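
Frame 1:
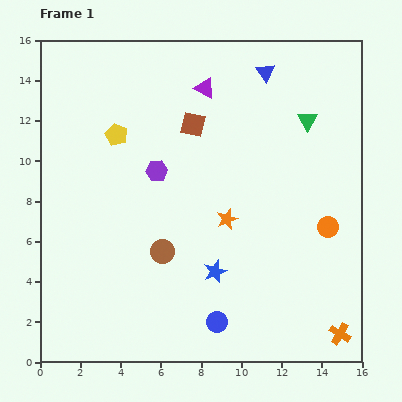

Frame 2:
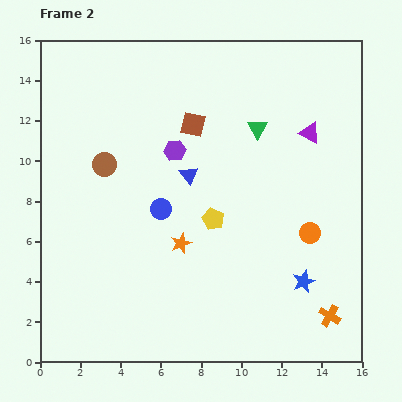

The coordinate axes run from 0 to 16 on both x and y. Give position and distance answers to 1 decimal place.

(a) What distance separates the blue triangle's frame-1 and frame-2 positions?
6.4

The blue triangle moved from (11.2, 14.4) to (7.4, 9.3), a distance of √(3.8² + 5.1²) ≈ 6.4.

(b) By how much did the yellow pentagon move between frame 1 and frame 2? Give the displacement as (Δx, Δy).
(4.8, -4.2)

The yellow pentagon was at (3.8, 11.3) in frame 1 and (8.6, 7.1) in frame 2.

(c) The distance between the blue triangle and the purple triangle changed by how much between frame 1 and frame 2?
+3.3

Distance in frame 1: 3.1. Distance in frame 2: 6.4.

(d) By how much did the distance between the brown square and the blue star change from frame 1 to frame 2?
+2.1

Distance in frame 1: 7.4. Distance in frame 2: 9.5.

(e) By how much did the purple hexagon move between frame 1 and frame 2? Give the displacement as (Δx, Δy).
(0.9, 1.0)

The purple hexagon was at (5.8, 9.5) in frame 1 and (6.7, 10.5) in frame 2.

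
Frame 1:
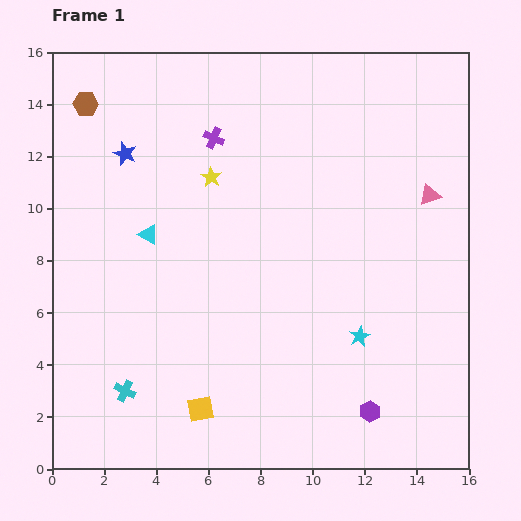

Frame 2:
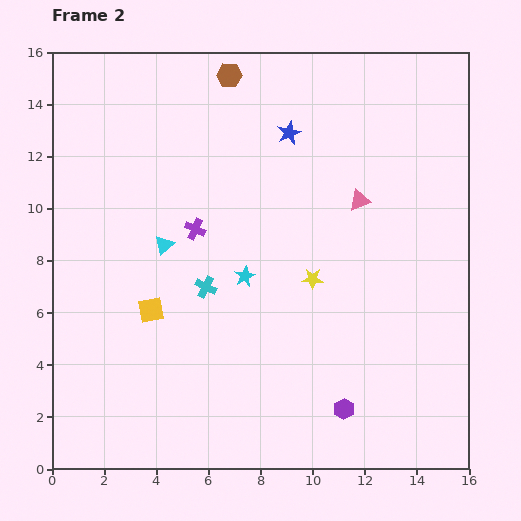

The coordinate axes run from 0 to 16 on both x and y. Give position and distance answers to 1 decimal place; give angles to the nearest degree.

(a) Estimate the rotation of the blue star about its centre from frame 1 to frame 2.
25° clockwise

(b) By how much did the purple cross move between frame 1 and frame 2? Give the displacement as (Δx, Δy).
(-0.7, -3.5)

The purple cross was at (6.2, 12.7) in frame 1 and (5.5, 9.2) in frame 2.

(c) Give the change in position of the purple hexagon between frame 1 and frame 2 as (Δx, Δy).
(-1.0, 0.1)

The purple hexagon was at (12.2, 2.2) in frame 1 and (11.2, 2.3) in frame 2.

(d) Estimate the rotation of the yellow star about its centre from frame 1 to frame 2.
30° counter-clockwise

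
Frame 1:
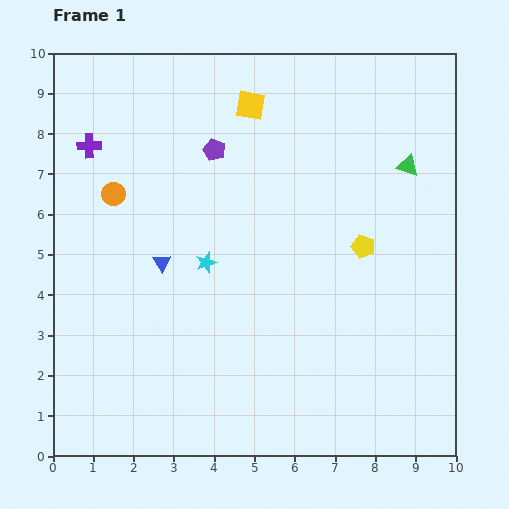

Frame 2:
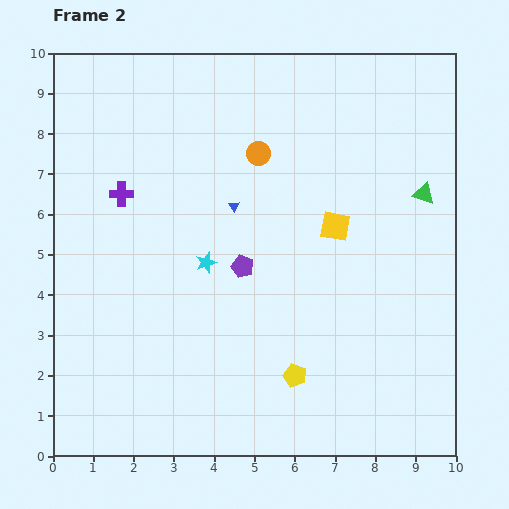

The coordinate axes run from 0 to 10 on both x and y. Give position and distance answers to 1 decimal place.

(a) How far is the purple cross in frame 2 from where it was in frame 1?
1.4

The purple cross moved from (0.9, 7.7) to (1.7, 6.5), a distance of √(0.8² + 1.2²) ≈ 1.4.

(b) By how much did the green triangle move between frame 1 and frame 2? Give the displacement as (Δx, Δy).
(0.4, -0.7)

The green triangle was at (8.8, 7.2) in frame 1 and (9.2, 6.5) in frame 2.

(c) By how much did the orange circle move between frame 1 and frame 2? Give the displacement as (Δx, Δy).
(3.6, 1.0)

The orange circle was at (1.5, 6.5) in frame 1 and (5.1, 7.5) in frame 2.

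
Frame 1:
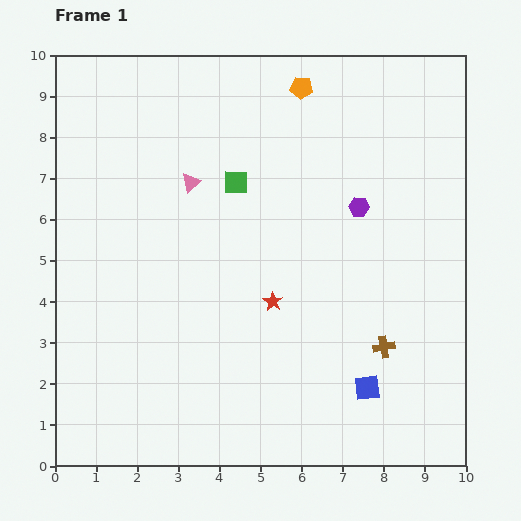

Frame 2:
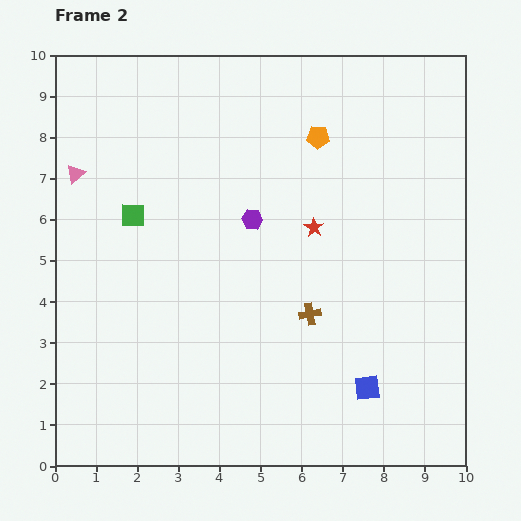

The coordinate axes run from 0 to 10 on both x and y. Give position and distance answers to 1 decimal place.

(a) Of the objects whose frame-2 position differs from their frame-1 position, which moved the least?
the orange pentagon

(moved 1.3)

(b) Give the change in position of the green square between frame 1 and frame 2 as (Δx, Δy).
(-2.5, -0.8)

The green square was at (4.4, 6.9) in frame 1 and (1.9, 6.1) in frame 2.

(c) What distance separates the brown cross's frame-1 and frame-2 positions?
2.0

The brown cross moved from (8.0, 2.9) to (6.2, 3.7), a distance of √(1.8² + 0.8²) ≈ 2.0.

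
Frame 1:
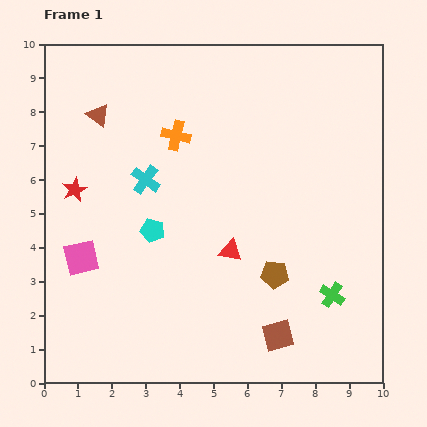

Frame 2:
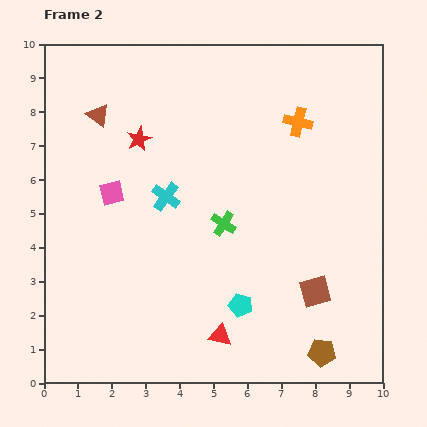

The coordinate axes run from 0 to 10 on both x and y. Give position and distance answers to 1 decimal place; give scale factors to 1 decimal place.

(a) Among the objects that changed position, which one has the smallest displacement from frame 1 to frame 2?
the cyan cross

(moved 0.8)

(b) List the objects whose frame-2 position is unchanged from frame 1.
the brown triangle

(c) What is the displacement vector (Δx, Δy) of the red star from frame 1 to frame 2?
(1.9, 1.5)

The red star was at (0.9, 5.7) in frame 1 and (2.8, 7.2) in frame 2.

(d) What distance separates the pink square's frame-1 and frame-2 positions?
2.1

The pink square moved from (1.1, 3.7) to (2.0, 5.6), a distance of √(0.9² + 1.9²) ≈ 2.1.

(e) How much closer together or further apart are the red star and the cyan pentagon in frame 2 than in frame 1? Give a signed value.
+3.1

Distance in frame 1: 2.6. Distance in frame 2: 5.7.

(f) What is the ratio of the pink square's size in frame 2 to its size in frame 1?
0.7×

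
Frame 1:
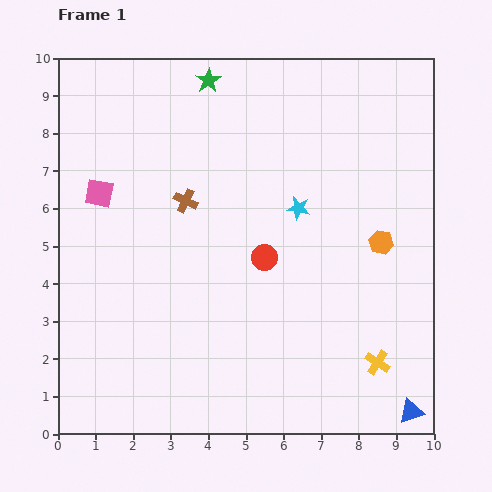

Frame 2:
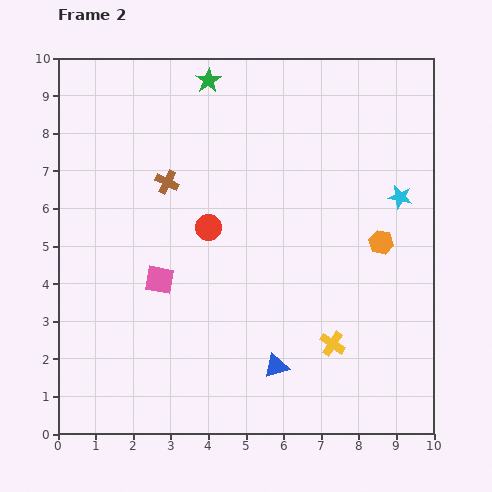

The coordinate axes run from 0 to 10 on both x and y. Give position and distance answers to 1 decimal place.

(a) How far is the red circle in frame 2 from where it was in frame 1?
1.7

The red circle moved from (5.5, 4.7) to (4.0, 5.5), a distance of √(1.5² + 0.8²) ≈ 1.7.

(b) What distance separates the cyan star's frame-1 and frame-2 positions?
2.7

The cyan star moved from (6.4, 6.0) to (9.1, 6.3), a distance of √(2.7² + 0.3²) ≈ 2.7.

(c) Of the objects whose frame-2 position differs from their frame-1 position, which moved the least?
the brown cross

(moved 0.7)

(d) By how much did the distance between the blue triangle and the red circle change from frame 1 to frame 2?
-1.6

Distance in frame 1: 5.7. Distance in frame 2: 4.1.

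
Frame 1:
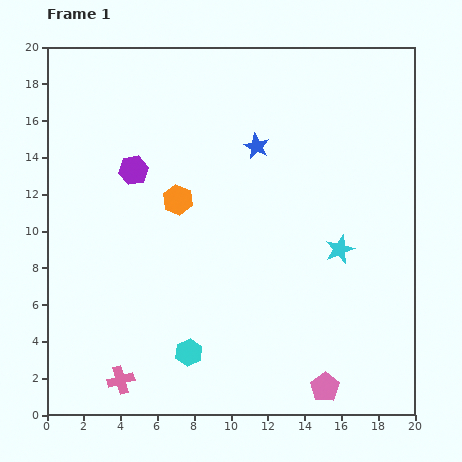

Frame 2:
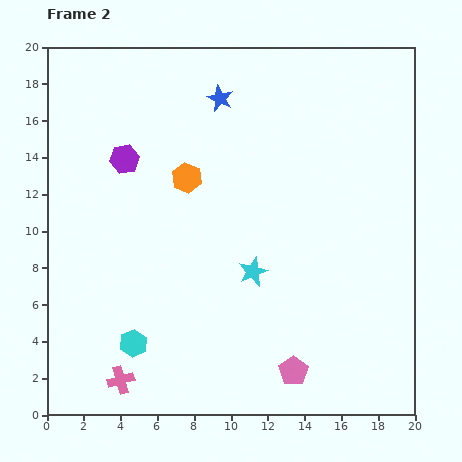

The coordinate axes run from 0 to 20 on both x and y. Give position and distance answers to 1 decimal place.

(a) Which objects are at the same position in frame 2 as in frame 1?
the pink cross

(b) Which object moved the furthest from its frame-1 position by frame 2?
the cyan star

(moved 4.9; next 3.3)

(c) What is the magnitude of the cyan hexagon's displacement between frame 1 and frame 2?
3.0

The cyan hexagon moved from (7.7, 3.4) to (4.7, 3.9), a distance of √(3.0² + 0.5²) ≈ 3.0.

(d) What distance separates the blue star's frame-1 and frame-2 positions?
3.3

The blue star moved from (11.4, 14.6) to (9.4, 17.2), a distance of √(2.0² + 2.6²) ≈ 3.3.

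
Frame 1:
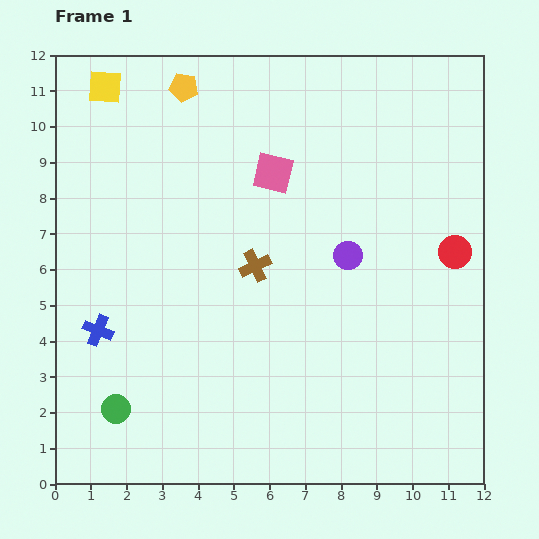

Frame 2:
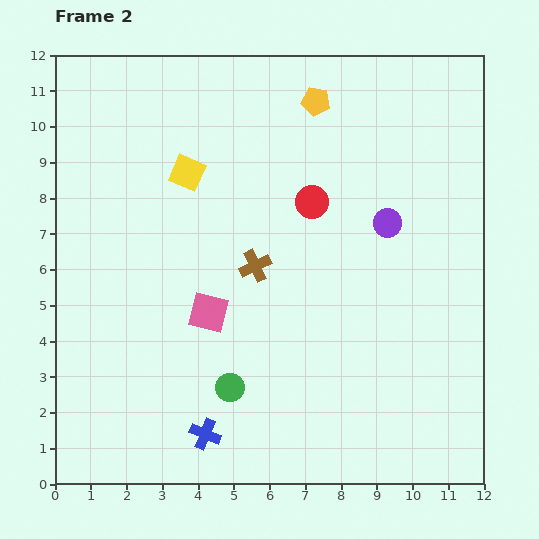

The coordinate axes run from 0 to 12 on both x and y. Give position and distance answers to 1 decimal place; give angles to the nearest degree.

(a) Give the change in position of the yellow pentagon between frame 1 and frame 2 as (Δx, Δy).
(3.7, -0.4)

The yellow pentagon was at (3.6, 11.1) in frame 1 and (7.3, 10.7) in frame 2.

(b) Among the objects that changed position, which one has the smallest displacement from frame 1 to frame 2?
the purple circle

(moved 1.4)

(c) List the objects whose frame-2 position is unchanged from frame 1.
the brown cross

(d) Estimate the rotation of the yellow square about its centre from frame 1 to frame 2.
19° clockwise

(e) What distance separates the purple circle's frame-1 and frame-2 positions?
1.4

The purple circle moved from (8.2, 6.4) to (9.3, 7.3), a distance of √(1.1² + 0.9²) ≈ 1.4.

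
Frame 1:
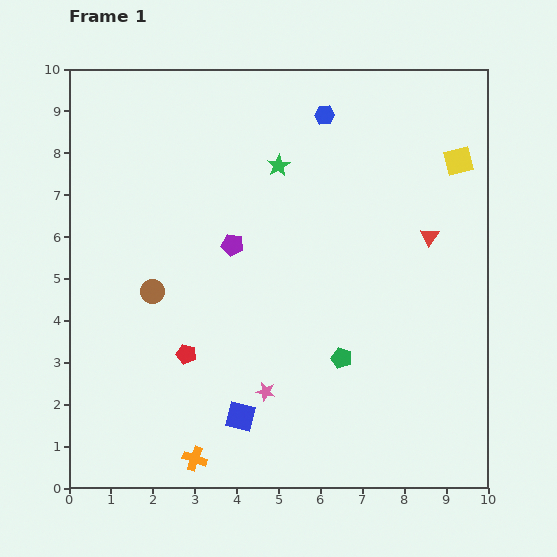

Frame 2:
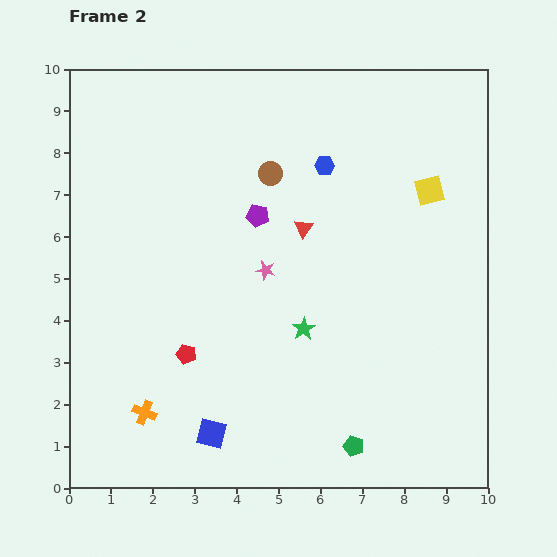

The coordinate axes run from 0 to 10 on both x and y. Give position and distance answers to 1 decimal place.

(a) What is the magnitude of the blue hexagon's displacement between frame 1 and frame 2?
1.2

The blue hexagon moved from (6.1, 8.9) to (6.1, 7.7), a distance of √(0.0² + 1.2²) ≈ 1.2.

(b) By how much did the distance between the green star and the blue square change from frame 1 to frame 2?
-2.8

Distance in frame 1: 6.1. Distance in frame 2: 3.3.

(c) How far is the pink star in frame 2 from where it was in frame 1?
2.9

The pink star moved from (4.7, 2.3) to (4.7, 5.2), a distance of √(0.0² + 2.9²) ≈ 2.9.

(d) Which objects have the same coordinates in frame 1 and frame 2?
the red pentagon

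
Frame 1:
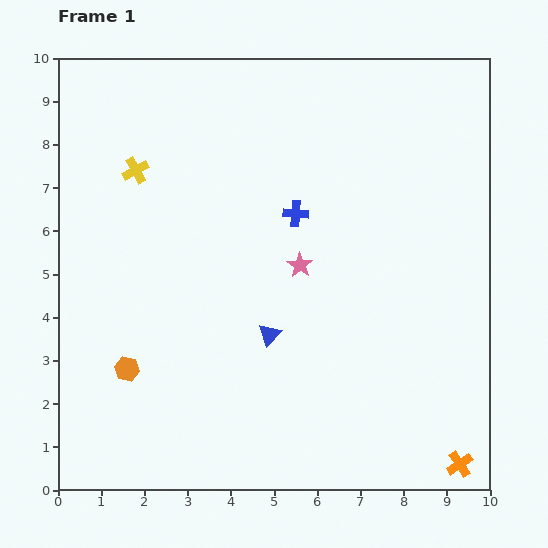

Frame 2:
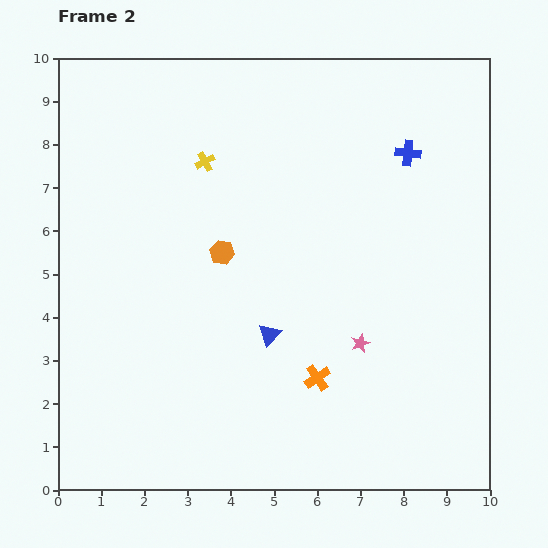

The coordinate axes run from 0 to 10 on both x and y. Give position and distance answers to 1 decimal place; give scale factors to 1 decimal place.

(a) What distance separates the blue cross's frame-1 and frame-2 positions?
3.0

The blue cross moved from (5.5, 6.4) to (8.1, 7.8), a distance of √(2.6² + 1.4²) ≈ 3.0.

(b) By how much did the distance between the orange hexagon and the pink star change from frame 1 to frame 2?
-0.9

Distance in frame 1: 4.7. Distance in frame 2: 3.8.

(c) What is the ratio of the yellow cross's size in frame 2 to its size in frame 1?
0.7×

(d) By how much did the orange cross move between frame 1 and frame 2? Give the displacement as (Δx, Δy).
(-3.3, 2.0)

The orange cross was at (9.3, 0.6) in frame 1 and (6.0, 2.6) in frame 2.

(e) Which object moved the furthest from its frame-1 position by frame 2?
the orange cross

(moved 3.9; next 3.5)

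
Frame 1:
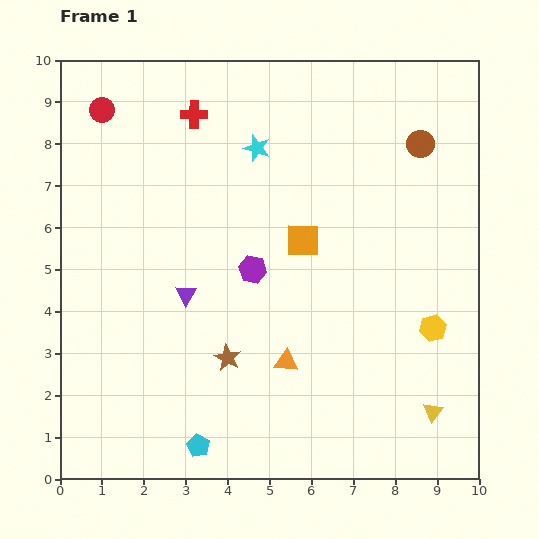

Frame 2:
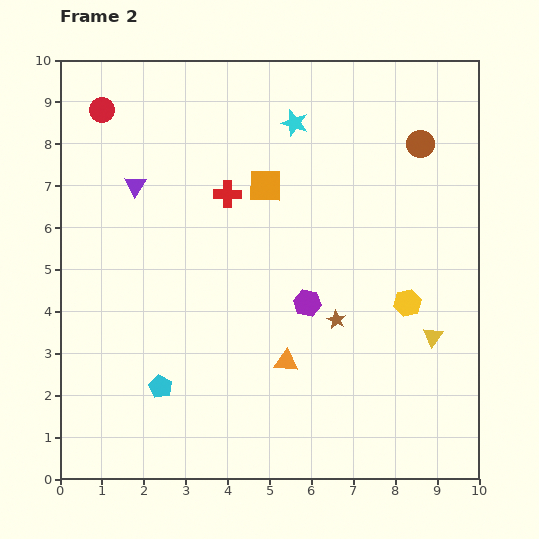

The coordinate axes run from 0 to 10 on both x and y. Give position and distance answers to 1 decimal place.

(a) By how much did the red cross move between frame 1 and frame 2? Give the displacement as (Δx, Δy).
(0.8, -1.9)

The red cross was at (3.2, 8.7) in frame 1 and (4.0, 6.8) in frame 2.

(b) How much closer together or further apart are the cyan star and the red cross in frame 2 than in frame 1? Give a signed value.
+0.6

Distance in frame 1: 1.7. Distance in frame 2: 2.3.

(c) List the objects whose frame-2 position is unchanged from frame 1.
the red circle, the brown circle, the orange triangle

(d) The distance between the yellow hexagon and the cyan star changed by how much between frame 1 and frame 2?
-0.9

Distance in frame 1: 6.0. Distance in frame 2: 5.1.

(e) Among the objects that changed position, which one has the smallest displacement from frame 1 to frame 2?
the yellow hexagon

(moved 0.8)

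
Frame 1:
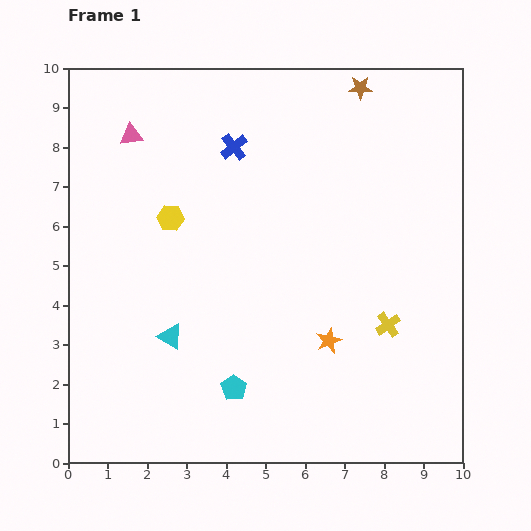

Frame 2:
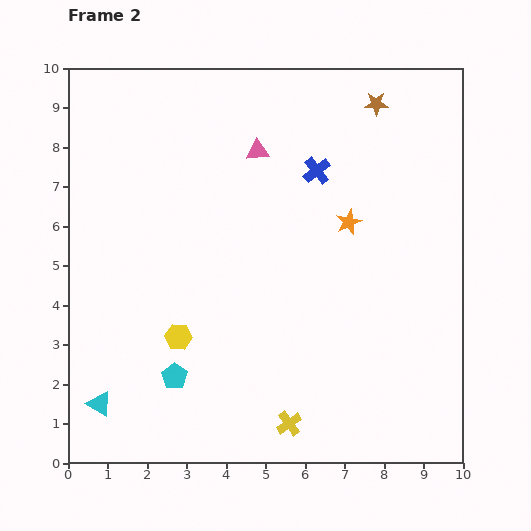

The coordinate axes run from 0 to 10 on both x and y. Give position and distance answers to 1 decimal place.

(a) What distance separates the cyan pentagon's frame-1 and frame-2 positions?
1.5

The cyan pentagon moved from (4.2, 1.9) to (2.7, 2.2), a distance of √(1.5² + 0.3²) ≈ 1.5.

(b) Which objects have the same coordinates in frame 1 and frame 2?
none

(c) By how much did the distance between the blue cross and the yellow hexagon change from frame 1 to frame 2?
+3.1

Distance in frame 1: 2.4. Distance in frame 2: 5.5.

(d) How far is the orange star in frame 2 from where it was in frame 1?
3.0

The orange star moved from (6.6, 3.1) to (7.1, 6.1), a distance of √(0.5² + 3.0²) ≈ 3.0.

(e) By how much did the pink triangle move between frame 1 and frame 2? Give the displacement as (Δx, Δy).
(3.2, -0.4)

The pink triangle was at (1.6, 8.3) in frame 1 and (4.8, 7.9) in frame 2.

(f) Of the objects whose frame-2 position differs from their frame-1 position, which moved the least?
the brown star

(moved 0.6)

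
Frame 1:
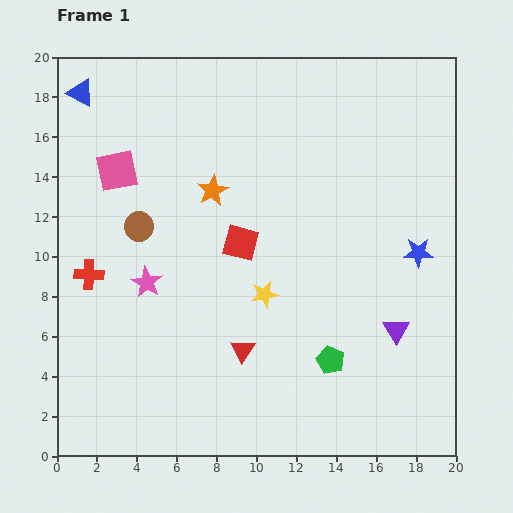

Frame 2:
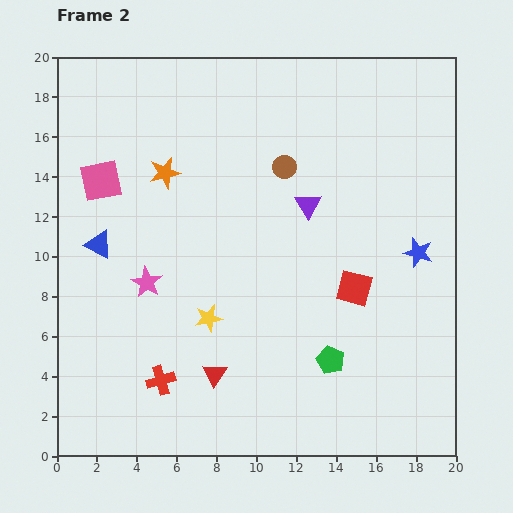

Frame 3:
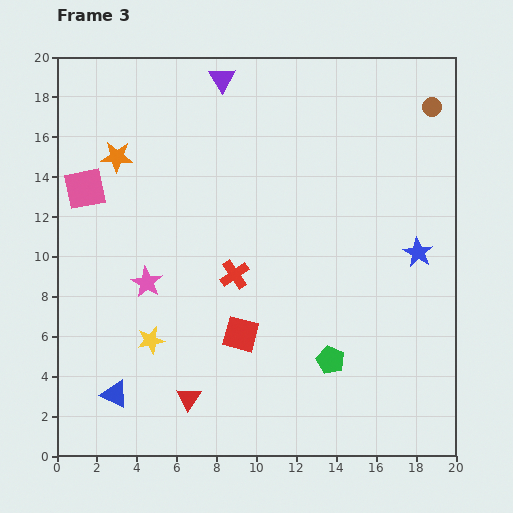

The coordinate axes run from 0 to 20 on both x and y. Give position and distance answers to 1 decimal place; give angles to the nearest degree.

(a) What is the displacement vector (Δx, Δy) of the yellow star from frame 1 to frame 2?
(-2.8, -1.2)

The yellow star was at (10.4, 8.1) in frame 1 and (7.6, 6.9) in frame 2.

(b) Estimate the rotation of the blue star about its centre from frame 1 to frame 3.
30° clockwise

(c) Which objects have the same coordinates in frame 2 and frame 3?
the green pentagon, the pink star, the blue star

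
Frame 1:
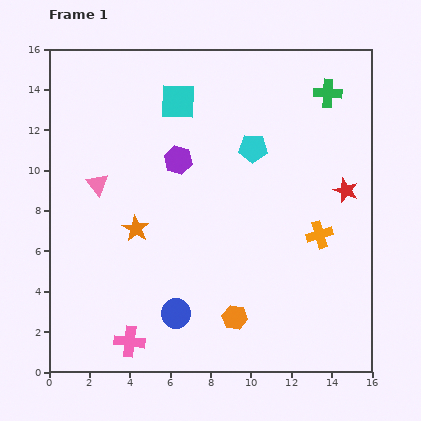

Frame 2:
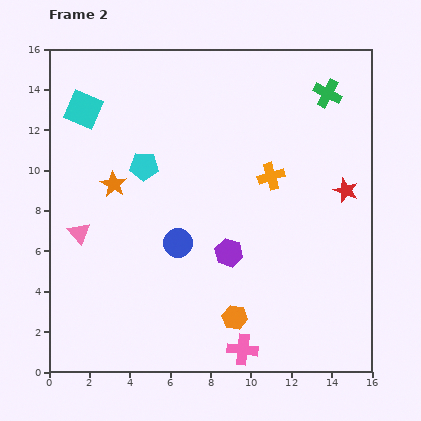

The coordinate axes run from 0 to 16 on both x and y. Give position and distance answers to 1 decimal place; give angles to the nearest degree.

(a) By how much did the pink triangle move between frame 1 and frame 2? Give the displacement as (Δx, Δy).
(-0.9, -2.4)

The pink triangle was at (2.4, 9.3) in frame 1 and (1.5, 6.9) in frame 2.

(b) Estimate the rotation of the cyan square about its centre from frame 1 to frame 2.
21° clockwise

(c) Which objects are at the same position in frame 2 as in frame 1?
the red star, the green cross, the orange hexagon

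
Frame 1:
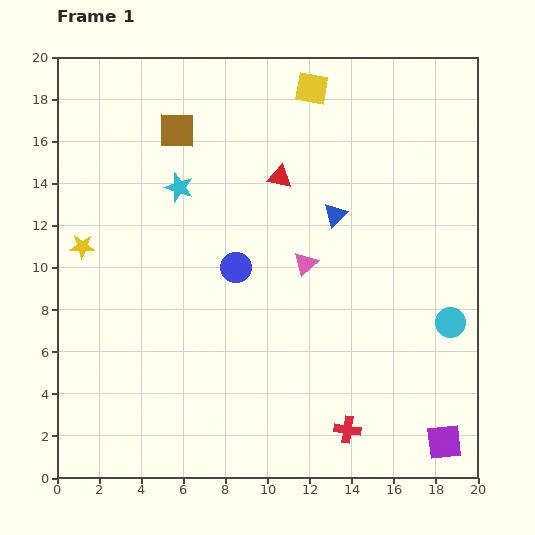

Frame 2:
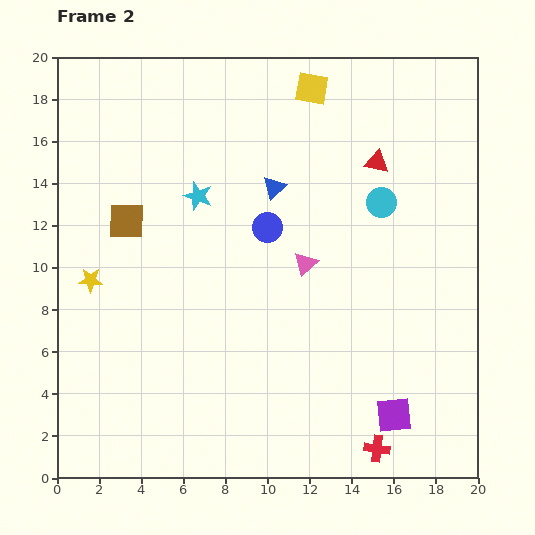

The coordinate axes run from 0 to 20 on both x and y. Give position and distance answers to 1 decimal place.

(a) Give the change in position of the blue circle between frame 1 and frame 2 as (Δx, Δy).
(1.5, 1.9)

The blue circle was at (8.5, 10.0) in frame 1 and (10.0, 11.9) in frame 2.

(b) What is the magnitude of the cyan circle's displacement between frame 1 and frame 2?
6.6

The cyan circle moved from (18.7, 7.4) to (15.4, 13.1), a distance of √(3.3² + 5.7²) ≈ 6.6.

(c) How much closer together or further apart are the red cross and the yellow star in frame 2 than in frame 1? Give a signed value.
+0.5

Distance in frame 1: 15.3. Distance in frame 2: 15.8.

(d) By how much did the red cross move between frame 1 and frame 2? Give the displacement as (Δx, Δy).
(1.4, -0.9)

The red cross was at (13.8, 2.3) in frame 1 and (15.2, 1.4) in frame 2.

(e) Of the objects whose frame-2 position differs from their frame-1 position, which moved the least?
the cyan star

(moved 1.0)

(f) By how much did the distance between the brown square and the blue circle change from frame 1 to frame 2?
-0.4

Distance in frame 1: 7.1. Distance in frame 2: 6.7.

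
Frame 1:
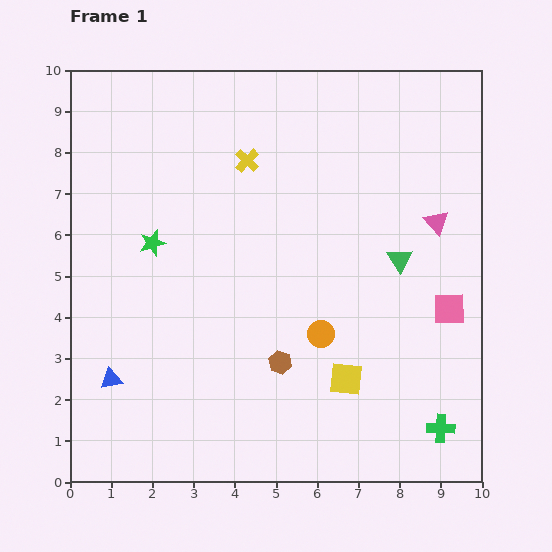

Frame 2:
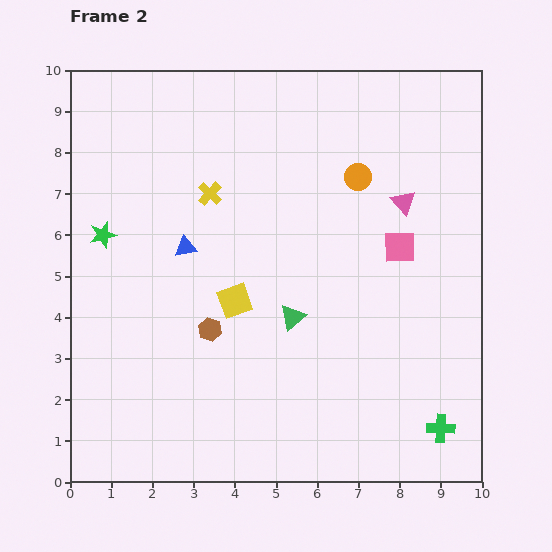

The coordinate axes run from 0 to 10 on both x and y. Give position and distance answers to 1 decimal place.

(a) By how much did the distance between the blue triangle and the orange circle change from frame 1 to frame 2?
-0.7

Distance in frame 1: 5.2. Distance in frame 2: 4.5.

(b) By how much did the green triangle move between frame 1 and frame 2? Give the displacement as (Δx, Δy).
(-2.6, -1.4)

The green triangle was at (8.0, 5.4) in frame 1 and (5.4, 4.0) in frame 2.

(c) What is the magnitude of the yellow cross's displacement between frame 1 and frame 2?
1.2

The yellow cross moved from (4.3, 7.8) to (3.4, 7.0), a distance of √(0.9² + 0.8²) ≈ 1.2.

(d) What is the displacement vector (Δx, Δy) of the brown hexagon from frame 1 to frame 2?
(-1.7, 0.8)

The brown hexagon was at (5.1, 2.9) in frame 1 and (3.4, 3.7) in frame 2.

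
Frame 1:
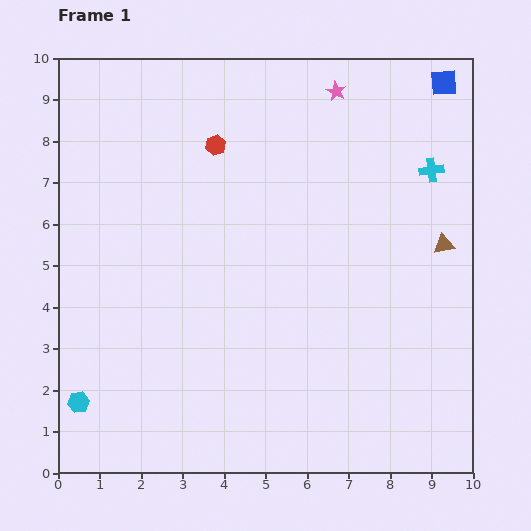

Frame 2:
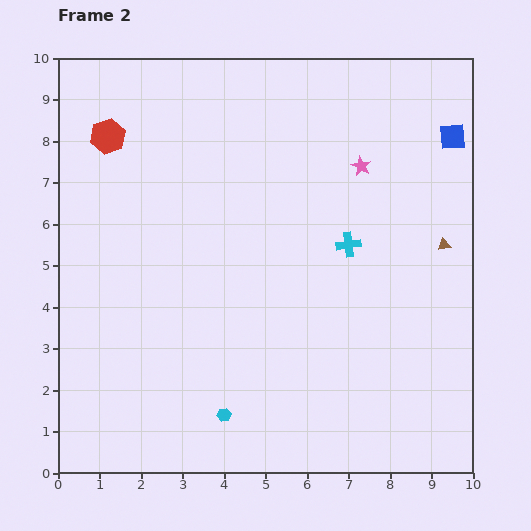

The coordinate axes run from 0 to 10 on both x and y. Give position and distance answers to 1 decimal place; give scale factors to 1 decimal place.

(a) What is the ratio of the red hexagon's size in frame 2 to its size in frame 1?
1.7×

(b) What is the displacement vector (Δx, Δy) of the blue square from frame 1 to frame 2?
(0.2, -1.3)

The blue square was at (9.3, 9.4) in frame 1 and (9.5, 8.1) in frame 2.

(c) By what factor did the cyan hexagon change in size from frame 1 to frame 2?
0.6×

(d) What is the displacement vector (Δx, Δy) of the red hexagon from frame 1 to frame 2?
(-2.6, 0.2)

The red hexagon was at (3.8, 7.9) in frame 1 and (1.2, 8.1) in frame 2.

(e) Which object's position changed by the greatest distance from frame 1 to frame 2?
the cyan hexagon

(moved 3.5; next 2.7)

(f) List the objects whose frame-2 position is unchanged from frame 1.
the brown triangle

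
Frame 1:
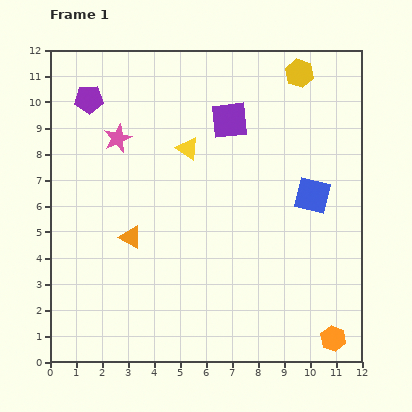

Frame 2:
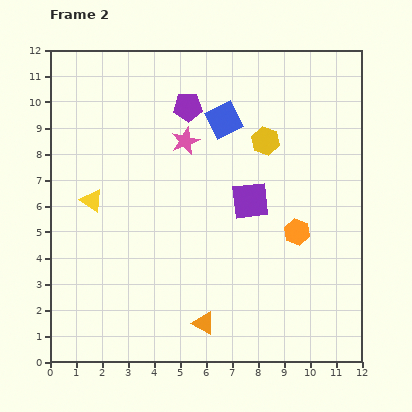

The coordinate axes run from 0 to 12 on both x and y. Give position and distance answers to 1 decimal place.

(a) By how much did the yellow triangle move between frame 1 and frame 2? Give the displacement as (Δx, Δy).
(-3.7, -2.0)

The yellow triangle was at (5.3, 8.2) in frame 1 and (1.6, 6.2) in frame 2.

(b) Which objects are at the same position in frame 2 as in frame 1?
none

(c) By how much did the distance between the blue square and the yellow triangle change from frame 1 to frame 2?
+0.9

Distance in frame 1: 5.1. Distance in frame 2: 6.0.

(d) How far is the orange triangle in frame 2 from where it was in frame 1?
4.3

The orange triangle moved from (3.1, 4.8) to (5.9, 1.5), a distance of √(2.8² + 3.3²) ≈ 4.3.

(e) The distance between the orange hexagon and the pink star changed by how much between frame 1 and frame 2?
-5.8

Distance in frame 1: 11.3. Distance in frame 2: 5.5.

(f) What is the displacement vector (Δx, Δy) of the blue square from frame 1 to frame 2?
(-3.4, 2.9)

The blue square was at (10.1, 6.4) in frame 1 and (6.7, 9.3) in frame 2.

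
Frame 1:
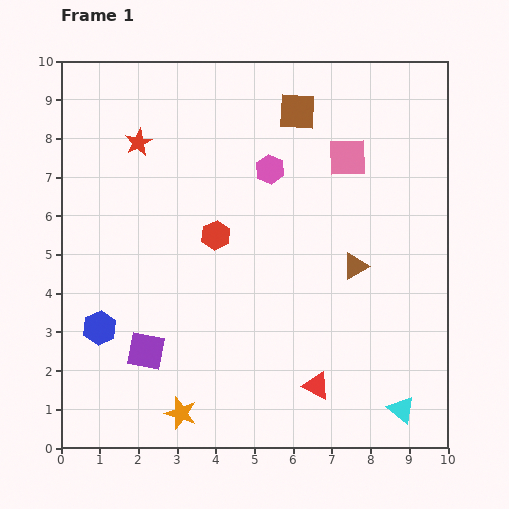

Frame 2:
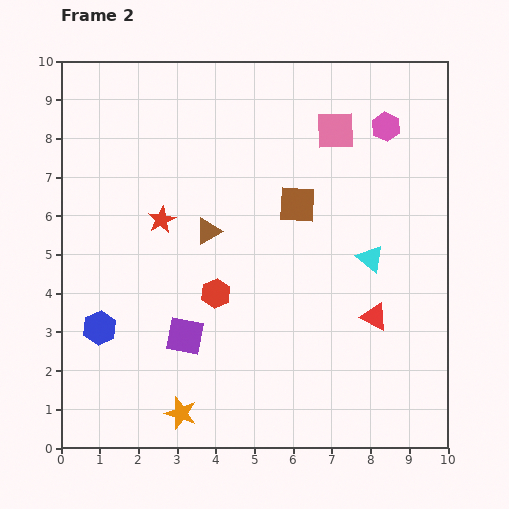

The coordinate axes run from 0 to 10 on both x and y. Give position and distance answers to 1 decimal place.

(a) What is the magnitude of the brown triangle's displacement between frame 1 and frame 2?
3.9

The brown triangle moved from (7.6, 4.7) to (3.8, 5.6), a distance of √(3.8² + 0.9²) ≈ 3.9.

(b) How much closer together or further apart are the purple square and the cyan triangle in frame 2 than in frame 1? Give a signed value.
-1.6

Distance in frame 1: 6.8. Distance in frame 2: 5.2.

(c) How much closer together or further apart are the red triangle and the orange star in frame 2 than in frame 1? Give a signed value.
+2.0

Distance in frame 1: 3.6. Distance in frame 2: 5.6.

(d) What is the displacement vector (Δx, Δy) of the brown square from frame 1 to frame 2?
(0.0, -2.4)

The brown square was at (6.1, 8.7) in frame 1 and (6.1, 6.3) in frame 2.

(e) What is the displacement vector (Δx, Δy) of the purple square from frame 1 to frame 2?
(1.0, 0.4)

The purple square was at (2.2, 2.5) in frame 1 and (3.2, 2.9) in frame 2.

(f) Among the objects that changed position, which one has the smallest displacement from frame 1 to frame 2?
the pink square

(moved 0.8)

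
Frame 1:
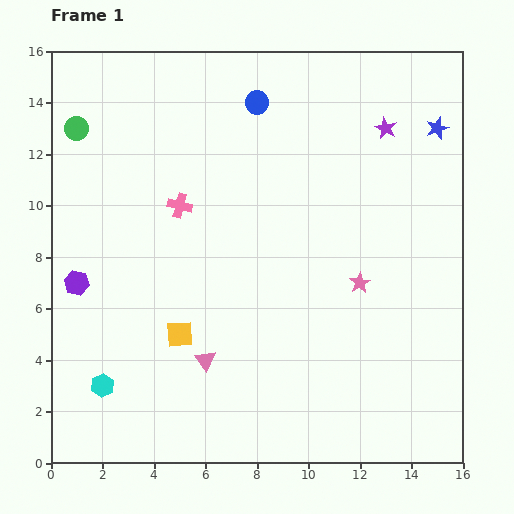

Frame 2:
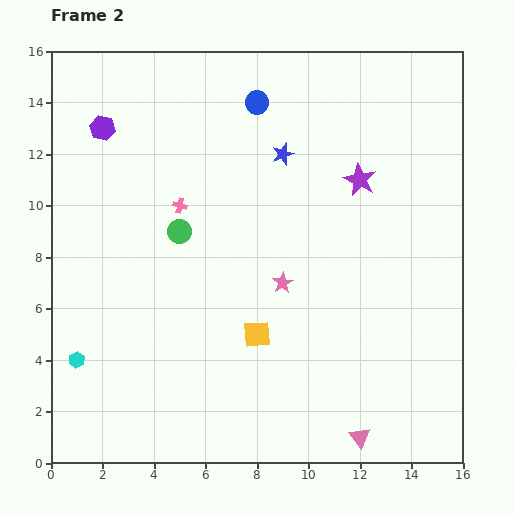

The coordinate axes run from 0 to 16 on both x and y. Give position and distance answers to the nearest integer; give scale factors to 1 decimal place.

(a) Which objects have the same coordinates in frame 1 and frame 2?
the pink cross, the blue circle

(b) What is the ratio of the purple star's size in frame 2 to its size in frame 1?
1.5×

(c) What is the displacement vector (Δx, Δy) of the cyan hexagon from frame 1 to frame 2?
(-1, 1)

The cyan hexagon was at (2, 3) in frame 1 and (1, 4) in frame 2.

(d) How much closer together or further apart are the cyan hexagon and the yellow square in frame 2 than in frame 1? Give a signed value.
+3

Distance in frame 1: 4. Distance in frame 2: 7.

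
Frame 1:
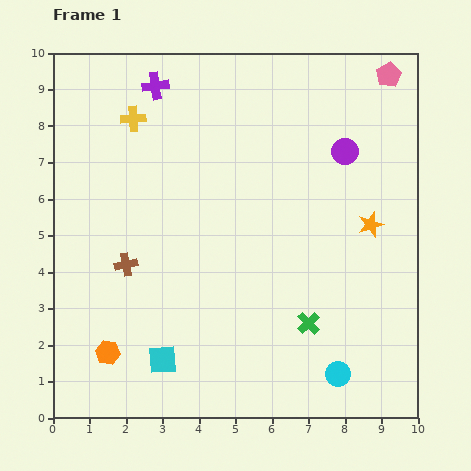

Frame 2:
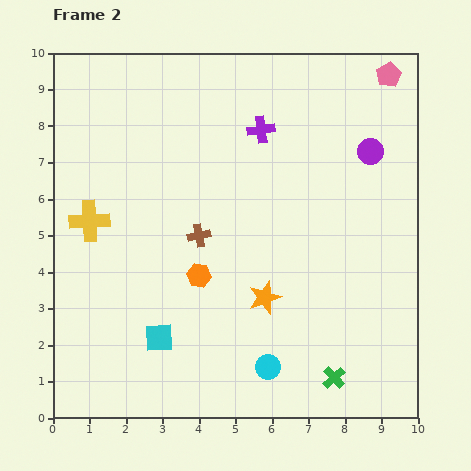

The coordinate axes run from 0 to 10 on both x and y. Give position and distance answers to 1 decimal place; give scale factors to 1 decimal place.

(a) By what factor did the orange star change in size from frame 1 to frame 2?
1.3×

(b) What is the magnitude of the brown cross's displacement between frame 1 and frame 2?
2.2

The brown cross moved from (2.0, 4.2) to (4.0, 5.0), a distance of √(2.0² + 0.8²) ≈ 2.2.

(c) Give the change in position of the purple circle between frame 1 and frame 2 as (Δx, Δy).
(0.7, 0.0)

The purple circle was at (8.0, 7.3) in frame 1 and (8.7, 7.3) in frame 2.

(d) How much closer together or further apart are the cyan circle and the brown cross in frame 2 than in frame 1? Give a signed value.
-2.4

Distance in frame 1: 6.5. Distance in frame 2: 4.1.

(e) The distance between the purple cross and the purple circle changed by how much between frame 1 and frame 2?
-2.4

Distance in frame 1: 5.5. Distance in frame 2: 3.1.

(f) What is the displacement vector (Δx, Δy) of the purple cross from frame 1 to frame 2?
(2.9, -1.2)

The purple cross was at (2.8, 9.1) in frame 1 and (5.7, 7.9) in frame 2.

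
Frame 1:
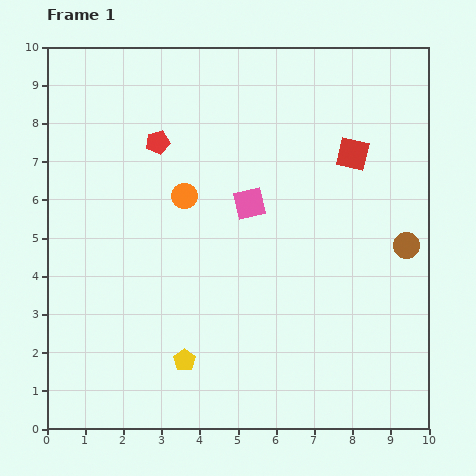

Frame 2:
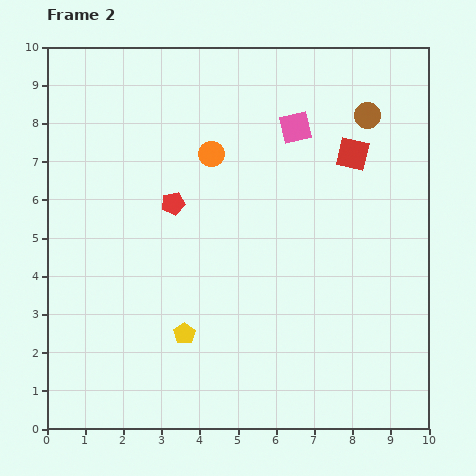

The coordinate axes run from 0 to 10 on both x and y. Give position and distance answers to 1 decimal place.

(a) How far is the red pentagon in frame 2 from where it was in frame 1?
1.6

The red pentagon moved from (2.9, 7.5) to (3.3, 5.9), a distance of √(0.4² + 1.6²) ≈ 1.6.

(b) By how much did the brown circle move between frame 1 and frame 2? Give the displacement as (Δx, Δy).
(-1.0, 3.4)

The brown circle was at (9.4, 4.8) in frame 1 and (8.4, 8.2) in frame 2.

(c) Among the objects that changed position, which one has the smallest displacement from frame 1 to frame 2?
the yellow pentagon

(moved 0.7)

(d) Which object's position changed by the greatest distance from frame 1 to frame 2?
the brown circle

(moved 3.5; next 2.3)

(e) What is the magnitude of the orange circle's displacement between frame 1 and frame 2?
1.3

The orange circle moved from (3.6, 6.1) to (4.3, 7.2), a distance of √(0.7² + 1.1²) ≈ 1.3.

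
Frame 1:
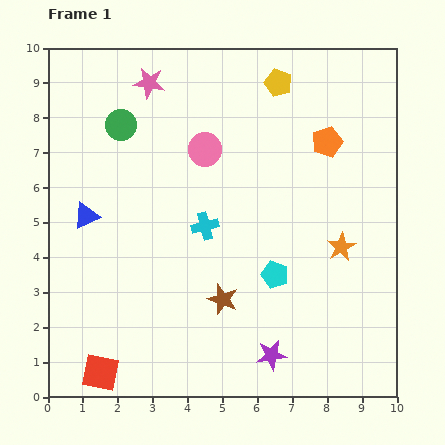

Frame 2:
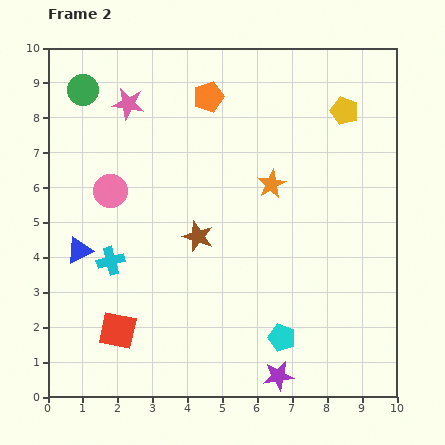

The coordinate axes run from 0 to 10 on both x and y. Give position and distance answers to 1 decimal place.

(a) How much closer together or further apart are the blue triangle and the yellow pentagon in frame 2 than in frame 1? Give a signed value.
+1.9

Distance in frame 1: 6.7. Distance in frame 2: 8.6.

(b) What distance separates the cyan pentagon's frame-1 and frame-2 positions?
1.8

The cyan pentagon moved from (6.5, 3.5) to (6.7, 1.7), a distance of √(0.2² + 1.8²) ≈ 1.8.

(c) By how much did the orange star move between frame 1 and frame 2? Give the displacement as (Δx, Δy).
(-2.0, 1.8)

The orange star was at (8.4, 4.3) in frame 1 and (6.4, 6.1) in frame 2.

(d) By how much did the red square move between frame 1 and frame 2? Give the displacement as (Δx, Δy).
(0.5, 1.2)

The red square was at (1.5, 0.7) in frame 1 and (2.0, 1.9) in frame 2.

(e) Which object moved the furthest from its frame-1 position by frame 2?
the orange pentagon

(moved 3.6; next 3.0)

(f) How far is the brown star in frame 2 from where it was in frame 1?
1.9

The brown star moved from (5.0, 2.8) to (4.3, 4.6), a distance of √(0.7² + 1.8²) ≈ 1.9.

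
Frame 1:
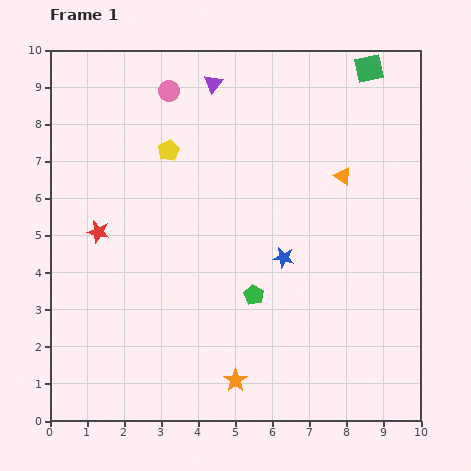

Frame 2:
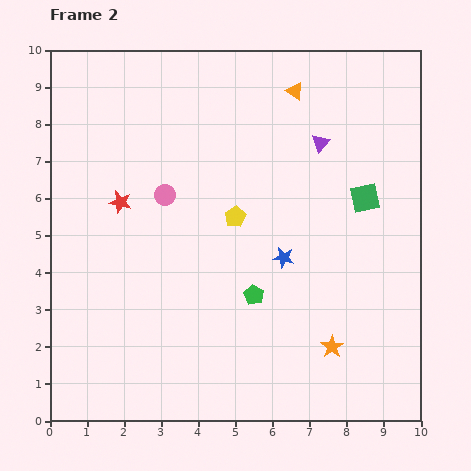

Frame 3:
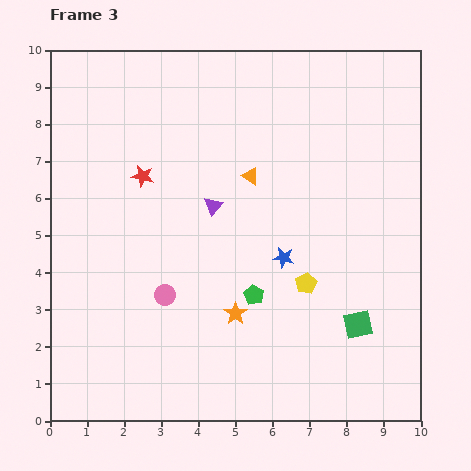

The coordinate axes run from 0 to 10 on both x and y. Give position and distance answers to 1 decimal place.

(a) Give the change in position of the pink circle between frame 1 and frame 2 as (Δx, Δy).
(-0.1, -2.8)

The pink circle was at (3.2, 8.9) in frame 1 and (3.1, 6.1) in frame 2.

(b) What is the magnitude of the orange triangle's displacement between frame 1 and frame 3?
2.5

The orange triangle moved from (7.9, 6.6) to (5.4, 6.6), a distance of √(2.5² + 0.0²) ≈ 2.5.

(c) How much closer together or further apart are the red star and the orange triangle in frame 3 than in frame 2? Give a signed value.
-2.7

Distance in frame 2: 5.6. Distance in frame 3: 2.9.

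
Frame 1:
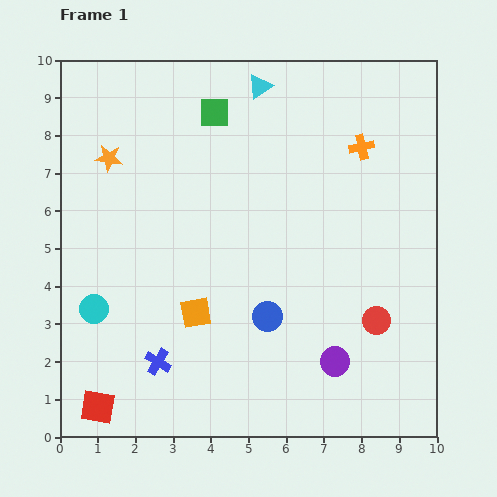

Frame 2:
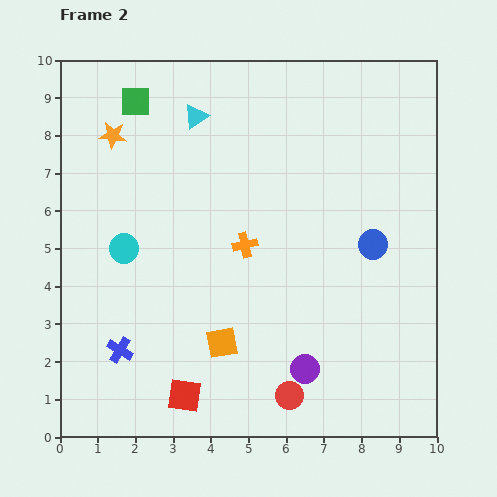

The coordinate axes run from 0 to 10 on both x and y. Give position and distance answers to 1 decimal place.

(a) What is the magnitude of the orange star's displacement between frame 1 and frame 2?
0.6

The orange star moved from (1.3, 7.4) to (1.4, 8.0), a distance of √(0.1² + 0.6²) ≈ 0.6.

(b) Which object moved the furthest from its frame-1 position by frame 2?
the orange cross

(moved 4.0; next 3.4)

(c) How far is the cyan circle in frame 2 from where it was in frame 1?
1.8

The cyan circle moved from (0.9, 3.4) to (1.7, 5.0), a distance of √(0.8² + 1.6²) ≈ 1.8.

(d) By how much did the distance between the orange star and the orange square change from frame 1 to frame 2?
+1.5

Distance in frame 1: 4.7. Distance in frame 2: 6.2.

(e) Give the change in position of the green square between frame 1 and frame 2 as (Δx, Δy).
(-2.1, 0.3)

The green square was at (4.1, 8.6) in frame 1 and (2.0, 8.9) in frame 2.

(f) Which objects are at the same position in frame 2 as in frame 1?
none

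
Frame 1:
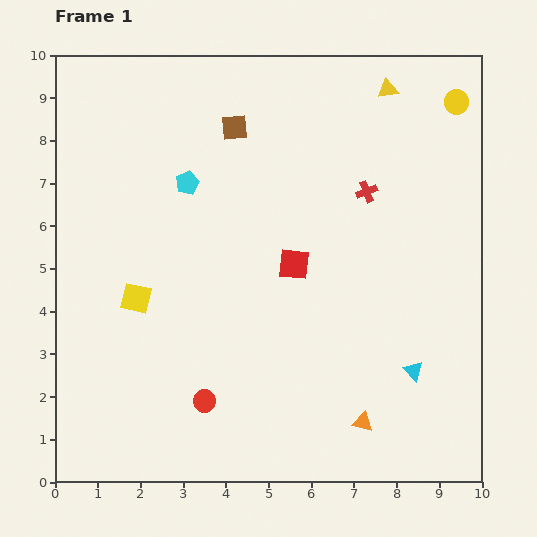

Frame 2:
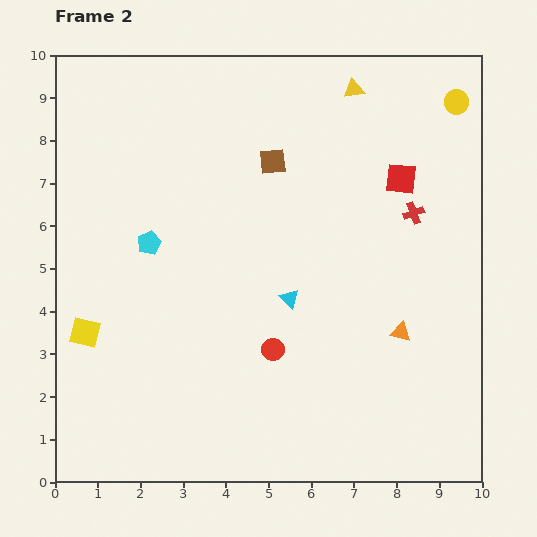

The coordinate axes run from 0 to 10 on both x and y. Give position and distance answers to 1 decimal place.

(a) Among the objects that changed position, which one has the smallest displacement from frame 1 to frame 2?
the yellow triangle

(moved 0.8)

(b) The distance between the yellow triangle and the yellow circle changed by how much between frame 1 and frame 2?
+0.8

Distance in frame 1: 1.6. Distance in frame 2: 2.4.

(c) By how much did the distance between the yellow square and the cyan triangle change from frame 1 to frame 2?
-1.8

Distance in frame 1: 6.7. Distance in frame 2: 4.9.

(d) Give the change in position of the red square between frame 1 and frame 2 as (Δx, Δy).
(2.5, 2.0)

The red square was at (5.6, 5.1) in frame 1 and (8.1, 7.1) in frame 2.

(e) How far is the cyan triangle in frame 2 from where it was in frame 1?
3.4

The cyan triangle moved from (8.4, 2.6) to (5.5, 4.3), a distance of √(2.9² + 1.7²) ≈ 3.4.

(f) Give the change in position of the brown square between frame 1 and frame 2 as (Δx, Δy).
(0.9, -0.8)

The brown square was at (4.2, 8.3) in frame 1 and (5.1, 7.5) in frame 2.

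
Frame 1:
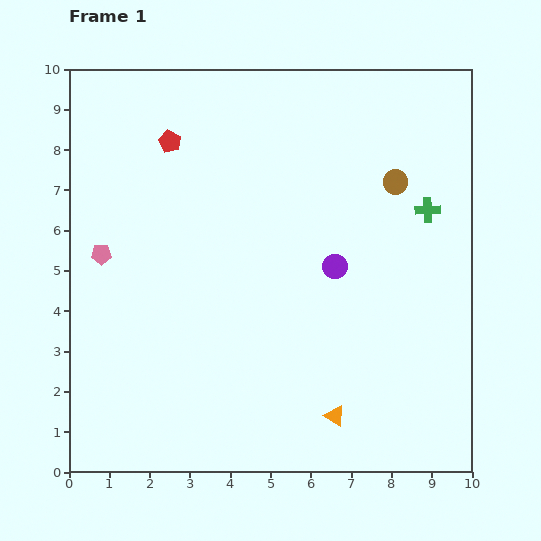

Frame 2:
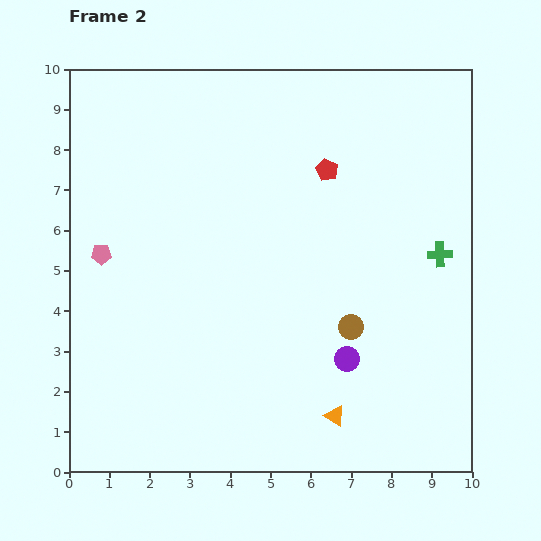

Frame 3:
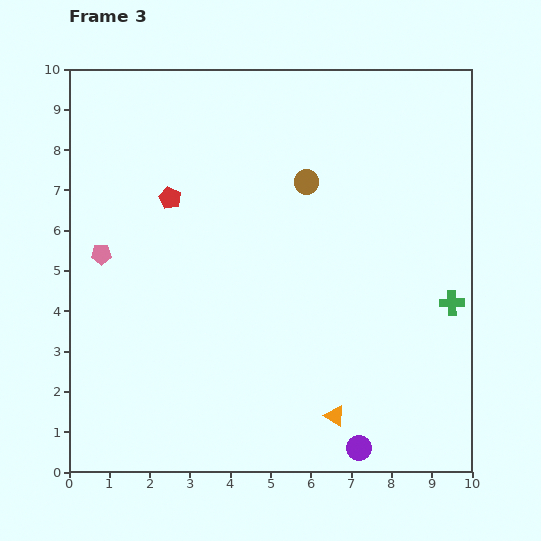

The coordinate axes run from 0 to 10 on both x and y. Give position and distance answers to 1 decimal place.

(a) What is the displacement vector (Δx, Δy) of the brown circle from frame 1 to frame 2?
(-1.1, -3.6)

The brown circle was at (8.1, 7.2) in frame 1 and (7.0, 3.6) in frame 2.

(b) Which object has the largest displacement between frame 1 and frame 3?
the purple circle

(moved 4.5; next 2.4)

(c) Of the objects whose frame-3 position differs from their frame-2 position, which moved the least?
the green cross

(moved 1.2)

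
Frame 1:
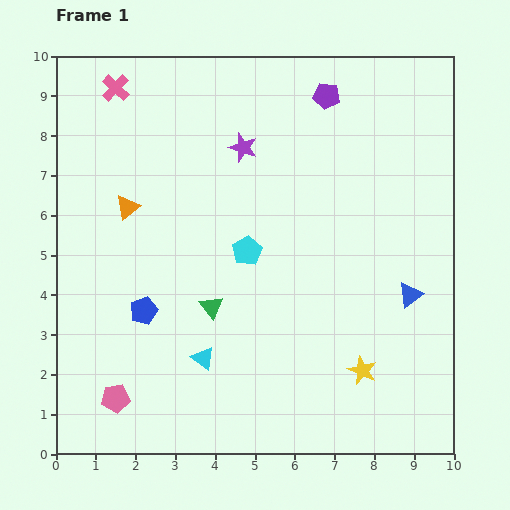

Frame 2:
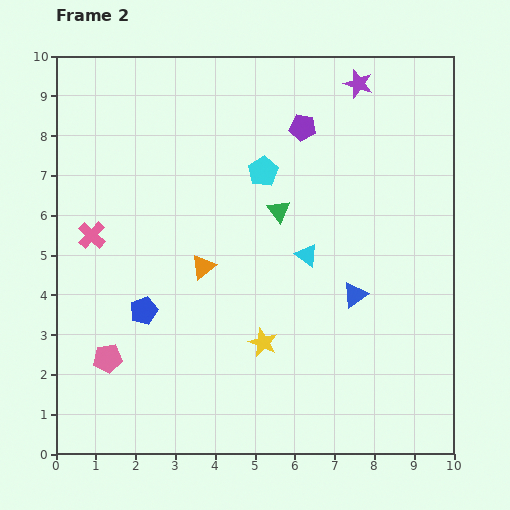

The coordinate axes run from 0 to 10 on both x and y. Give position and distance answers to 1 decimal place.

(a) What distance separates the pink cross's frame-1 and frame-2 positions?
3.7

The pink cross moved from (1.5, 9.2) to (0.9, 5.5), a distance of √(0.6² + 3.7²) ≈ 3.7.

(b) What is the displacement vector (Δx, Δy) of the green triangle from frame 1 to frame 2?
(1.7, 2.4)

The green triangle was at (3.9, 3.7) in frame 1 and (5.6, 6.1) in frame 2.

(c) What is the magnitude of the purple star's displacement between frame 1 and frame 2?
3.3

The purple star moved from (4.7, 7.7) to (7.6, 9.3), a distance of √(2.9² + 1.6²) ≈ 3.3.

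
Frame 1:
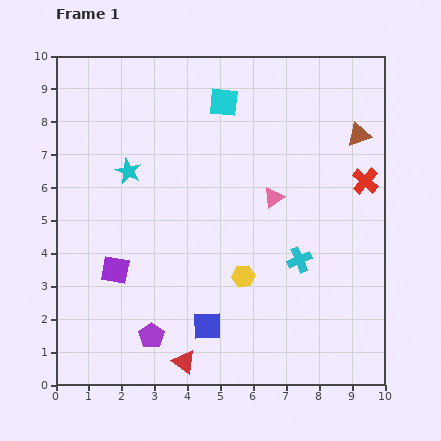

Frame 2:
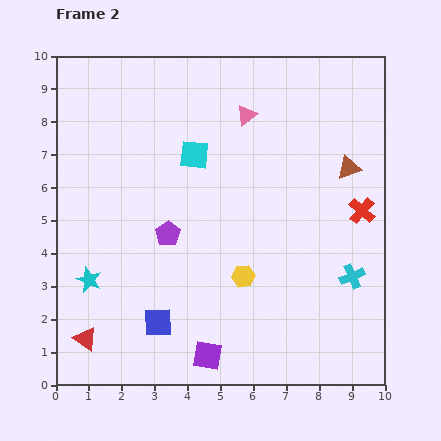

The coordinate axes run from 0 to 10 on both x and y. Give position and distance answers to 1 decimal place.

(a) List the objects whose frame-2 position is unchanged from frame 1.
the yellow hexagon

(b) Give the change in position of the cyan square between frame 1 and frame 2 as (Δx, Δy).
(-0.9, -1.6)

The cyan square was at (5.1, 8.6) in frame 1 and (4.2, 7.0) in frame 2.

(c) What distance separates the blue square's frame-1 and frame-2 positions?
1.5

The blue square moved from (4.6, 1.8) to (3.1, 1.9), a distance of √(1.5² + 0.1²) ≈ 1.5.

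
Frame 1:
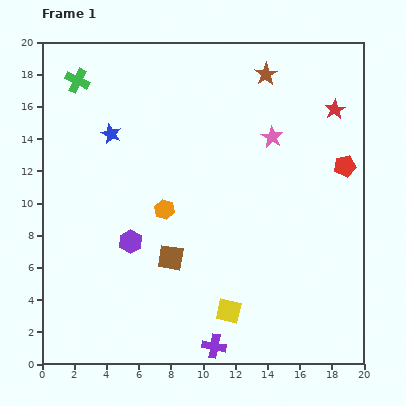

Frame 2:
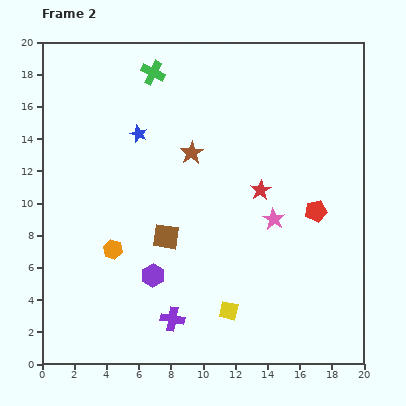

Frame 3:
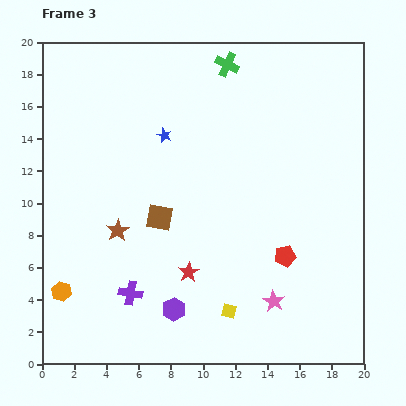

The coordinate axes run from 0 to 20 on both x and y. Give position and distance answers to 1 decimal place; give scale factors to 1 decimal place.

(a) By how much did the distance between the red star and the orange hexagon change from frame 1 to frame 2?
-2.4

Distance in frame 1: 12.3. Distance in frame 2: 9.9.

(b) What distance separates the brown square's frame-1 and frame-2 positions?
1.3

The brown square moved from (8.0, 6.6) to (7.7, 7.9), a distance of √(0.3² + 1.3²) ≈ 1.3.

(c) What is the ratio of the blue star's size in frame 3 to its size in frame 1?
0.7×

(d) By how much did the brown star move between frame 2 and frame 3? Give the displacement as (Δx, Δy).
(-4.6, -4.8)

The brown star was at (9.3, 13.1) in frame 2 and (4.7, 8.3) in frame 3.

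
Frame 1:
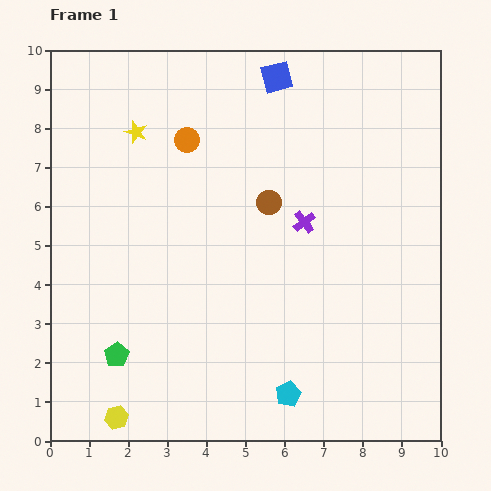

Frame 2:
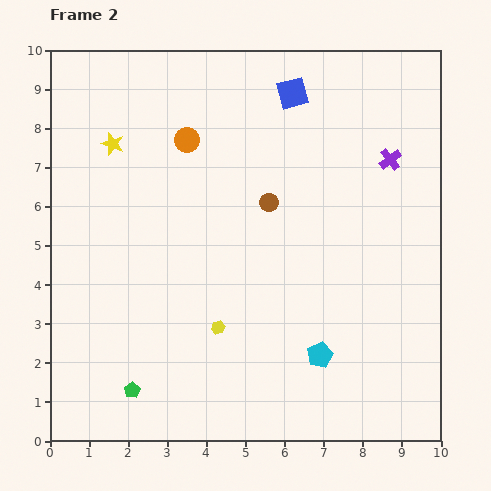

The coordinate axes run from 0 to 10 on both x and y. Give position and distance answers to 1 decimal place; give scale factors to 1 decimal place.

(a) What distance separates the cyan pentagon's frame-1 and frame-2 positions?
1.3

The cyan pentagon moved from (6.1, 1.2) to (6.9, 2.2), a distance of √(0.8² + 1.0²) ≈ 1.3.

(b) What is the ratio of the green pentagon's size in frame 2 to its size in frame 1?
0.6×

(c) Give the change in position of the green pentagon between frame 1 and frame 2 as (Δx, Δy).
(0.4, -0.9)

The green pentagon was at (1.7, 2.2) in frame 1 and (2.1, 1.3) in frame 2.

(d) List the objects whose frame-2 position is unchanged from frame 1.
the brown circle, the orange circle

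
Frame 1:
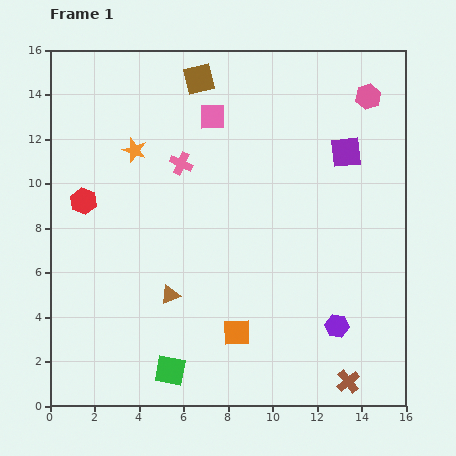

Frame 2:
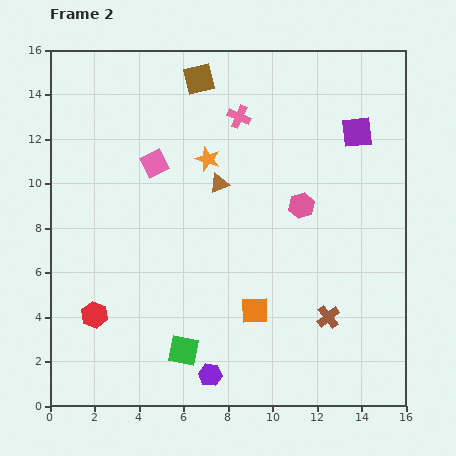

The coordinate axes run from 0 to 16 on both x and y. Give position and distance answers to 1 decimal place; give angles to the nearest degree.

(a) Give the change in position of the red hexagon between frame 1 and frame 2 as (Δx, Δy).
(0.5, -5.1)

The red hexagon was at (1.5, 9.2) in frame 1 and (2.0, 4.1) in frame 2.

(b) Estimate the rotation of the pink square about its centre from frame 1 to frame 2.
26° counter-clockwise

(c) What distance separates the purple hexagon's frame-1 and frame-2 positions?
6.1

The purple hexagon moved from (12.9, 3.6) to (7.2, 1.4), a distance of √(5.7² + 2.2²) ≈ 6.1.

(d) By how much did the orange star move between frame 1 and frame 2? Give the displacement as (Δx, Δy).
(3.3, -0.4)

The orange star was at (3.8, 11.5) in frame 1 and (7.1, 11.1) in frame 2.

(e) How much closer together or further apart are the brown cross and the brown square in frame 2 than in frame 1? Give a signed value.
-3.0

Distance in frame 1: 15.2. Distance in frame 2: 12.2.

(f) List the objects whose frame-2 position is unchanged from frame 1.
the brown square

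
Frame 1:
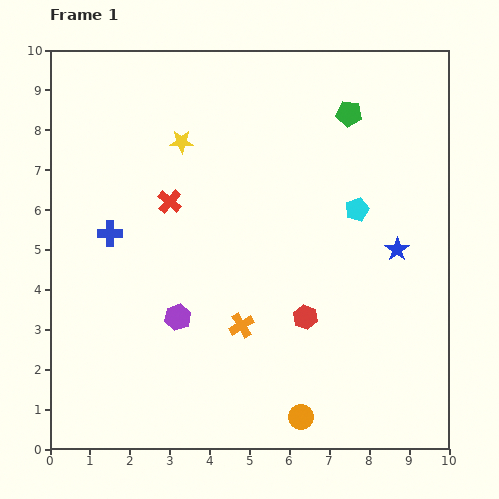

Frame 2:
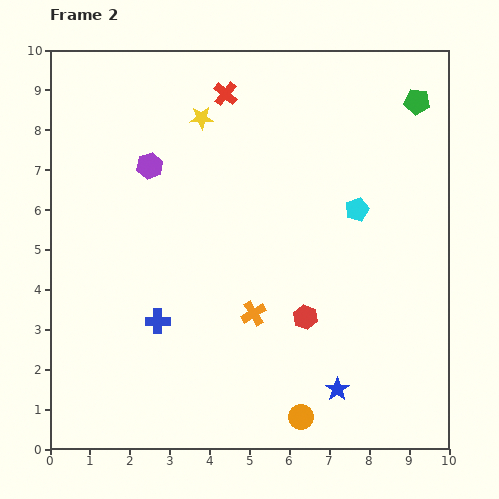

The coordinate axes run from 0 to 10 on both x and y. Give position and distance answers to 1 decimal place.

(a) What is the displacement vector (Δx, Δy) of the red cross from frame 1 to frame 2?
(1.4, 2.7)

The red cross was at (3.0, 6.2) in frame 1 and (4.4, 8.9) in frame 2.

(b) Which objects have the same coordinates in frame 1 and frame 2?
the cyan pentagon, the orange circle, the red hexagon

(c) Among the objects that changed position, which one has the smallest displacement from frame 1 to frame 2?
the orange cross

(moved 0.4)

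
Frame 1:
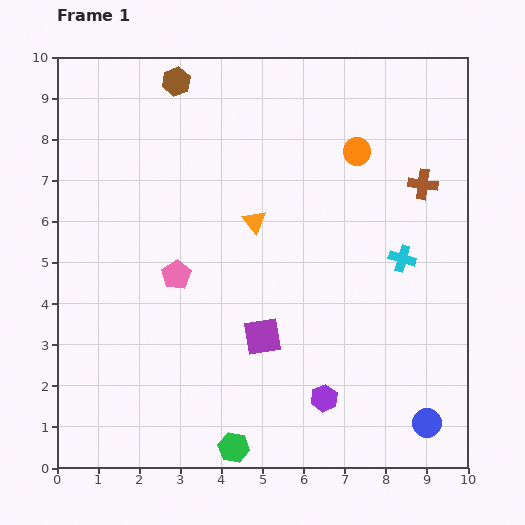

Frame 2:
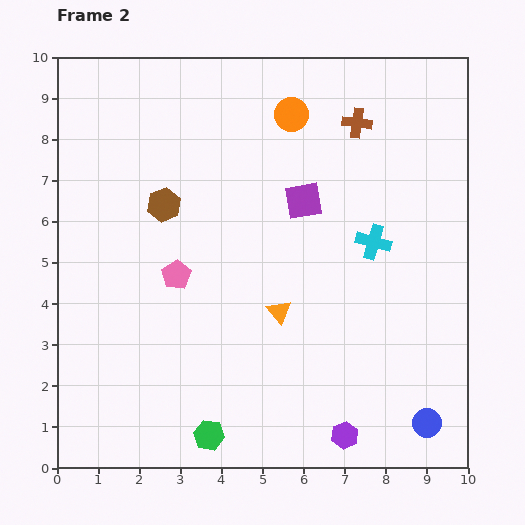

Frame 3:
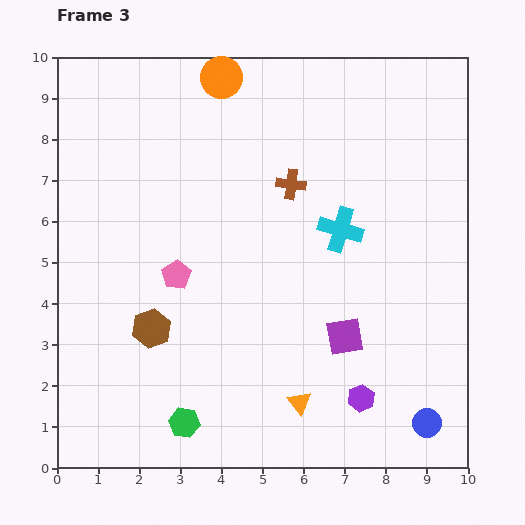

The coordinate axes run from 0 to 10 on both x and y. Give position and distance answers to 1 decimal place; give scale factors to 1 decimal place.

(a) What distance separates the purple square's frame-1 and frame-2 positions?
3.4

The purple square moved from (5.0, 3.2) to (6.0, 6.5), a distance of √(1.0² + 3.3²) ≈ 3.4.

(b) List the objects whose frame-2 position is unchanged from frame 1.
the blue circle, the pink pentagon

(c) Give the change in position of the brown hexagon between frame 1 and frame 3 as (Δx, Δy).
(-0.6, -6.0)

The brown hexagon was at (2.9, 9.4) in frame 1 and (2.3, 3.4) in frame 3.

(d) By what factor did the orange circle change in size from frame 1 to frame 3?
1.5×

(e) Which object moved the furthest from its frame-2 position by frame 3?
the purple square

(moved 3.4; next 3.0)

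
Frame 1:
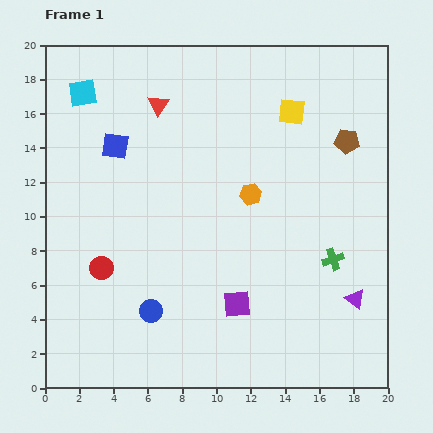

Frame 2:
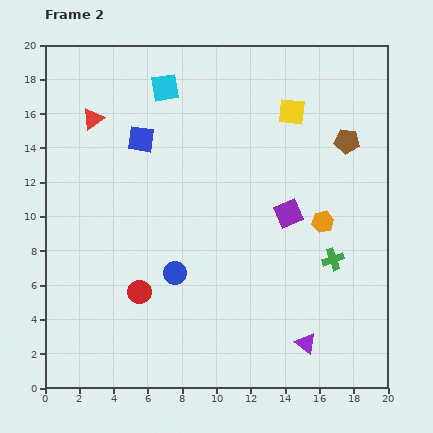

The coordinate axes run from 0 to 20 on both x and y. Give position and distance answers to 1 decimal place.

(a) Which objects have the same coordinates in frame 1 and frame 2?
the brown pentagon, the yellow square, the green cross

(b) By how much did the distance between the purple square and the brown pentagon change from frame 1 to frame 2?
-6.1

Distance in frame 1: 11.5. Distance in frame 2: 5.4.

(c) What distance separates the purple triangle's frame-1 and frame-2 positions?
3.9

The purple triangle moved from (18.1, 5.2) to (15.2, 2.6), a distance of √(2.9² + 2.6²) ≈ 3.9.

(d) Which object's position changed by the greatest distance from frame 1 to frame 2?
the purple square

(moved 6.1; next 4.8)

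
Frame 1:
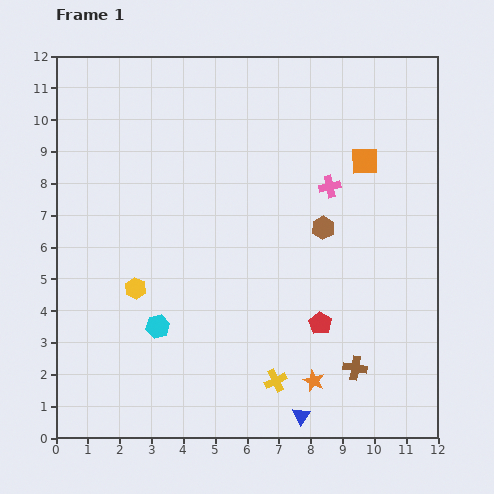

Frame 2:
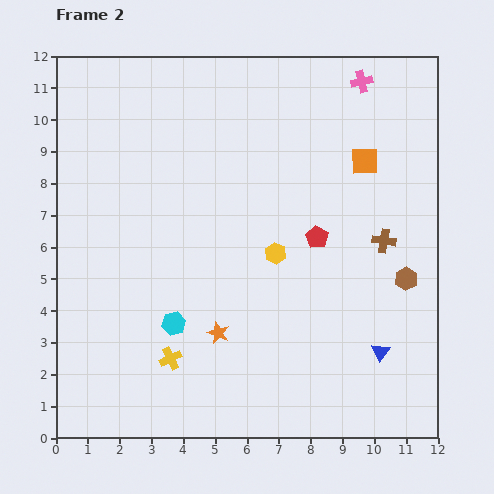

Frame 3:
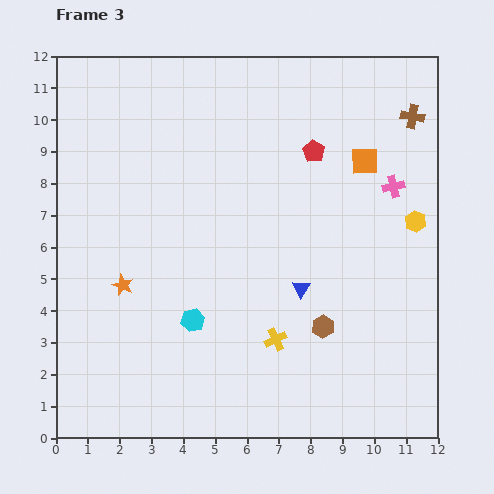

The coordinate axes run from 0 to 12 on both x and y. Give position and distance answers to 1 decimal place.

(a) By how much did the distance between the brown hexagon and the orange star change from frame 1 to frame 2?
+1.3

Distance in frame 1: 4.8. Distance in frame 2: 6.1.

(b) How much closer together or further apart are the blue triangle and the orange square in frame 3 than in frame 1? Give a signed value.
-3.7

Distance in frame 1: 8.2. Distance in frame 3: 4.5.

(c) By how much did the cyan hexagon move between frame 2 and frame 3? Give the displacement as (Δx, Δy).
(0.6, 0.1)

The cyan hexagon was at (3.7, 3.6) in frame 2 and (4.3, 3.7) in frame 3.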